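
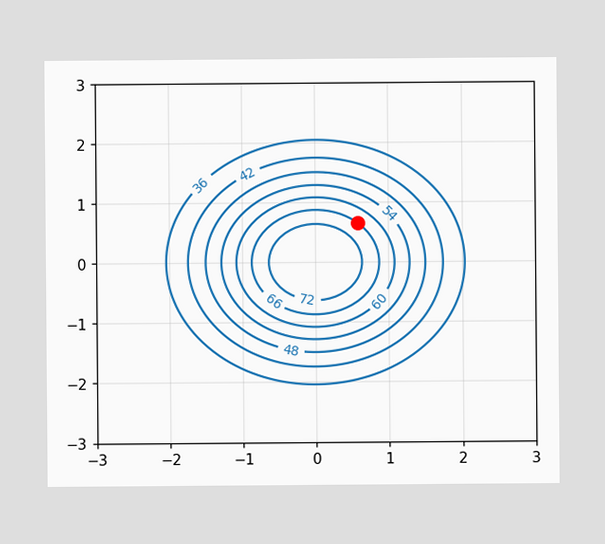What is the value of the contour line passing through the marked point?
The marked point sits on the contour labelled 66.

66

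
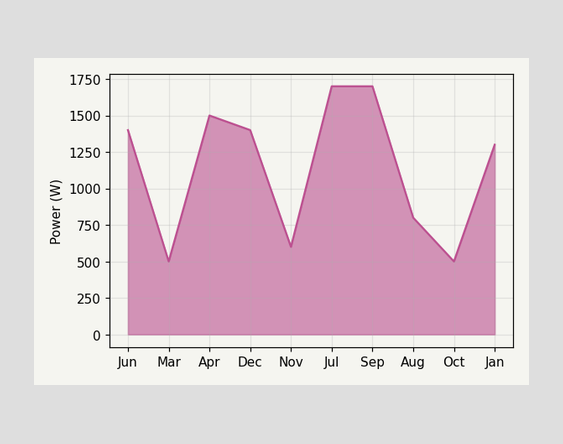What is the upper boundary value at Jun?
At Jun the upper boundary is at 1400W.

1400W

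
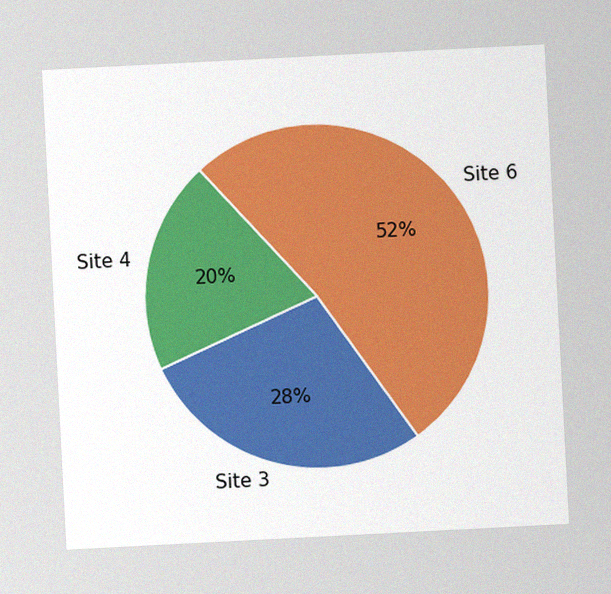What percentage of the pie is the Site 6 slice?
52%

The chart is tilted about 3° counter-clockwise, with some photo noise. The Site 6 slice takes up 52% of the pie.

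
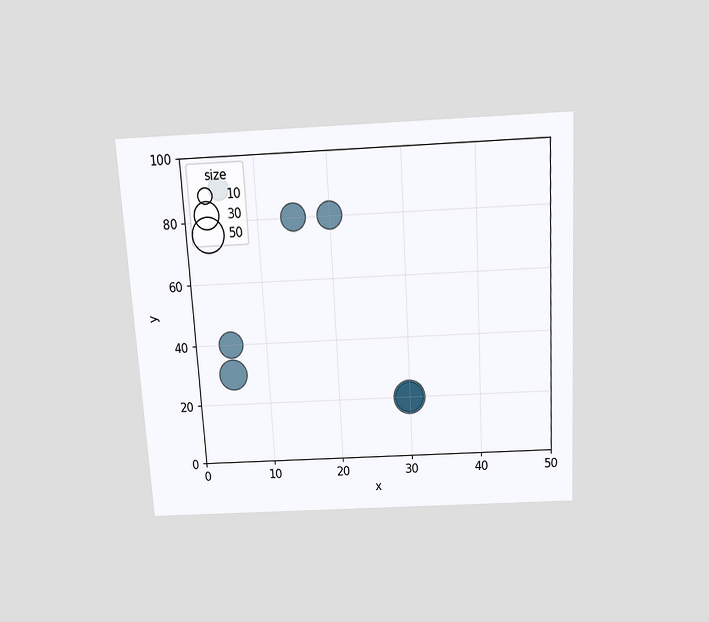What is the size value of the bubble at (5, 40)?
30

The chart is tilted about 3° counter-clockwise and viewed slightly from above. Matching the bubble at (5, 40) against the size legend gives 30.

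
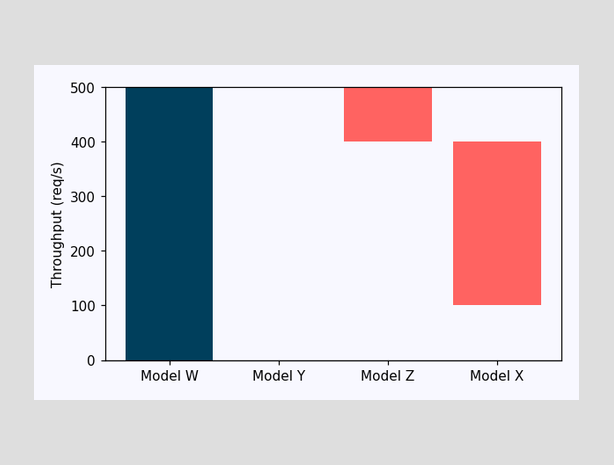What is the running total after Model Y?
500req/s

After Model Y the running total reaches 500req/s.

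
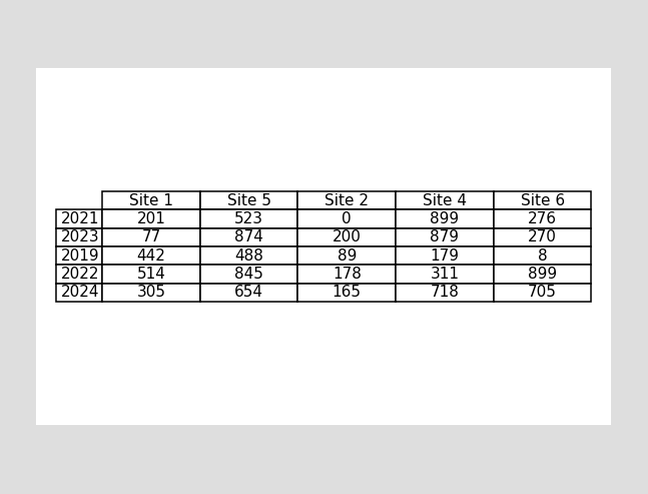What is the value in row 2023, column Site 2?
200

The (2023, Site 2) cell reads 200.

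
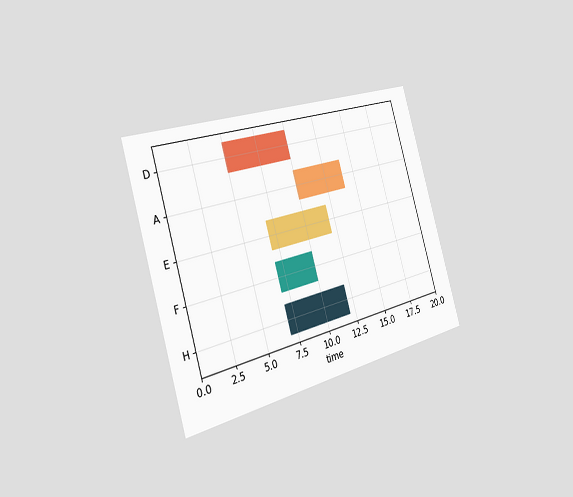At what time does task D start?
The chart is tilted about 16° counter-clockwise and viewed slightly from the left. The D bar begins at t=5.

5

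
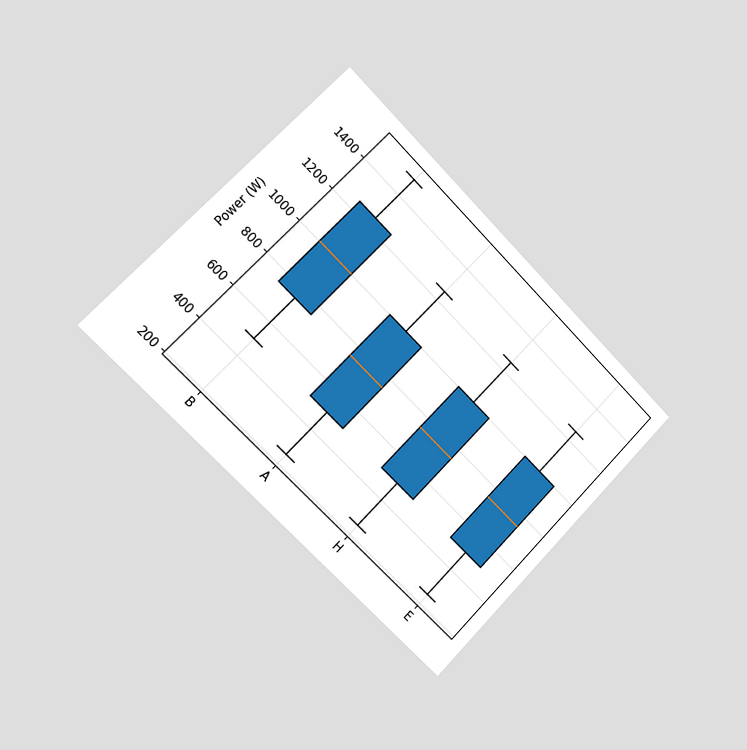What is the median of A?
The chart is tilted about 45° clockwise and viewed slightly from the left. The median line in the A box sits at 750W.

750W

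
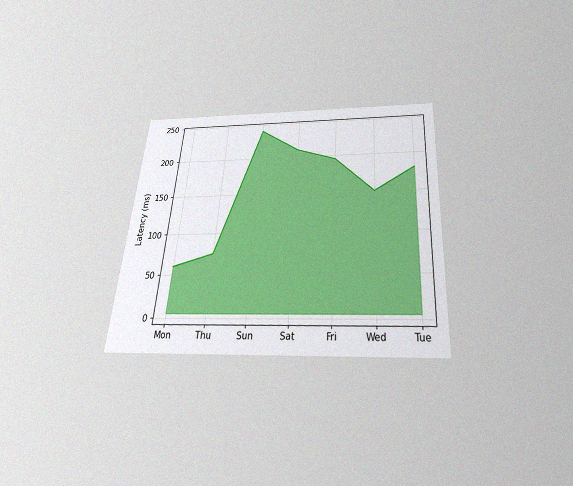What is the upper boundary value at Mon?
60ms

The chart is tilted about 4° clockwise and viewed slightly from below, with some photo noise. At Mon the upper boundary is at 60ms.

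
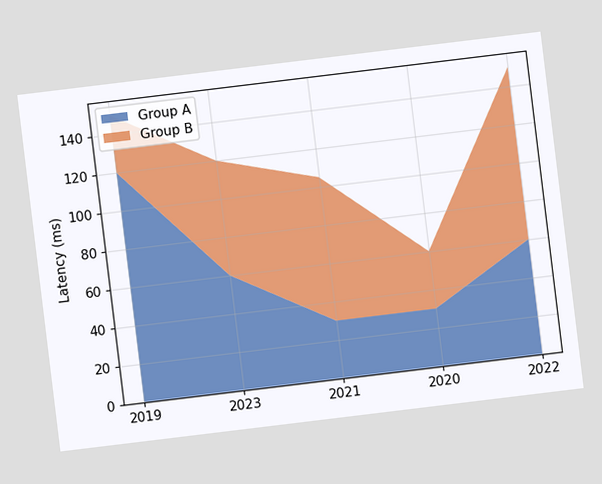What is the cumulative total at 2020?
The chart is tilted about 7° counter-clockwise. The stacked total at 2020 reaches 60ms.

60ms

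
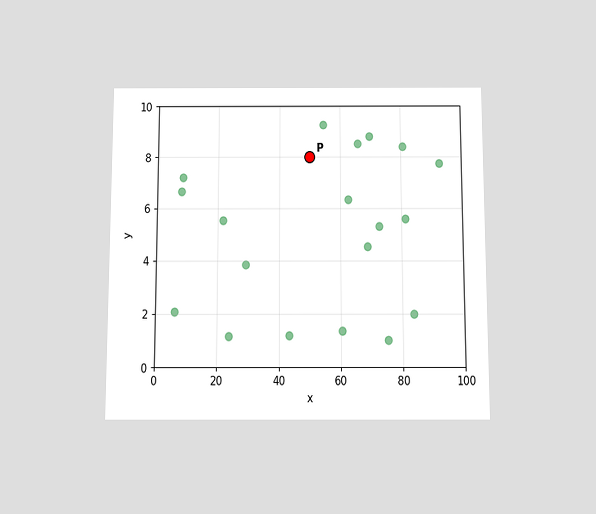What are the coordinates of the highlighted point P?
(50, 8)

The chart is viewed slightly from below. Following the gridlines from P to each axis, P sits at (50, 8).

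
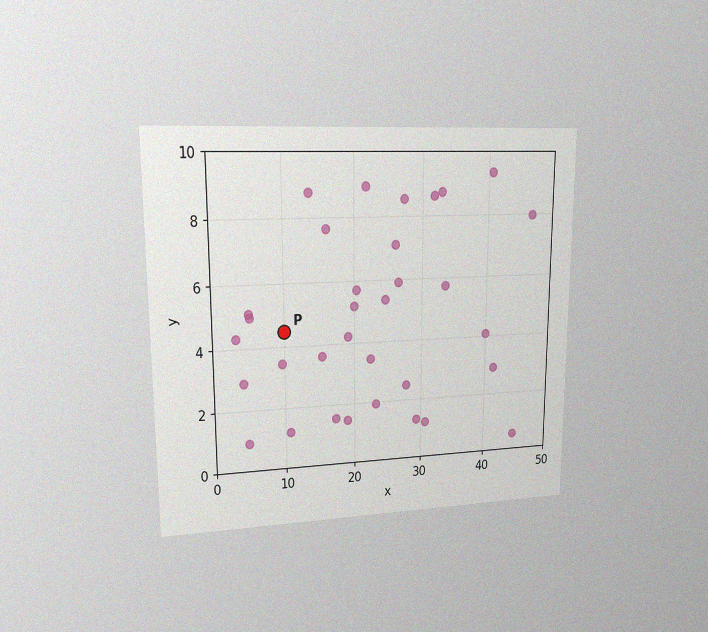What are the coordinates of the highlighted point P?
The chart is viewed at a slight angle, with some photo noise. Following the gridlines from P to each axis, P sits at (10, 4.5).

(10, 4.5)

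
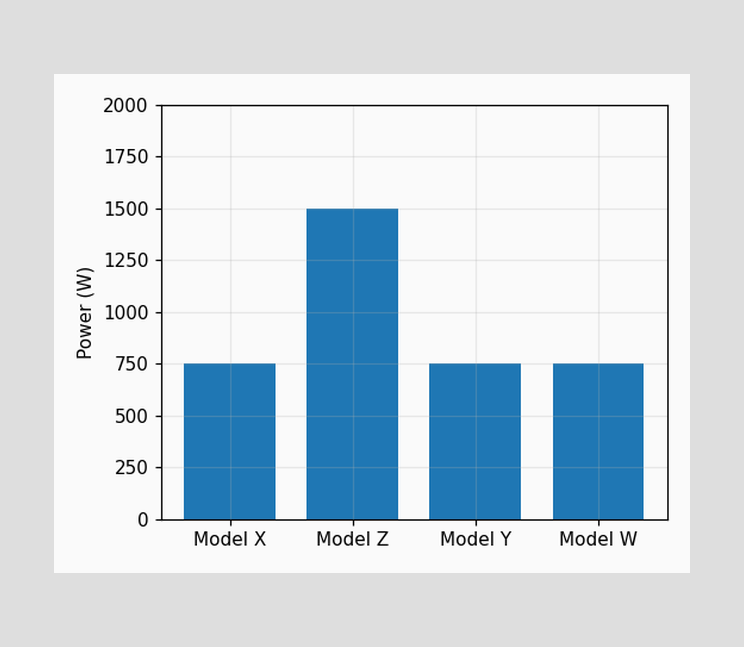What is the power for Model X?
750W

Reading along the chart's y-axis, the Model X bar reaches 750W.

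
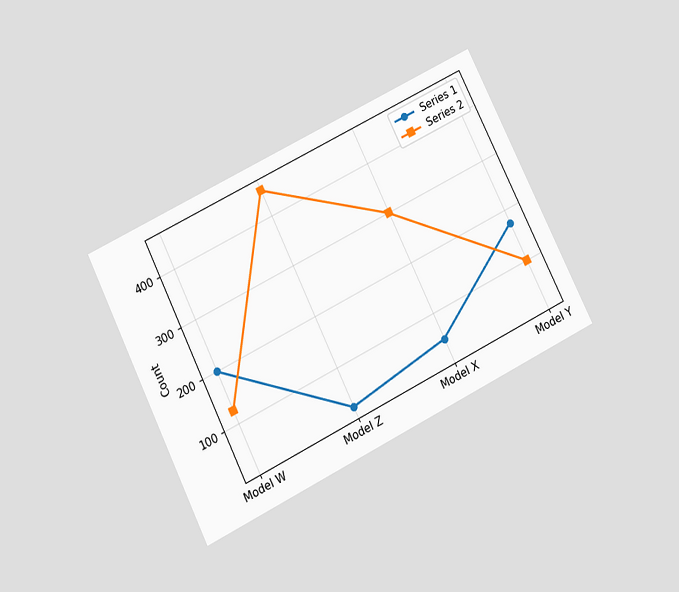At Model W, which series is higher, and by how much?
The chart is tilted about 26° counter-clockwise and viewed slightly from below. At Model W, Series 1 sits above the other line by 75.

Series 1, by 75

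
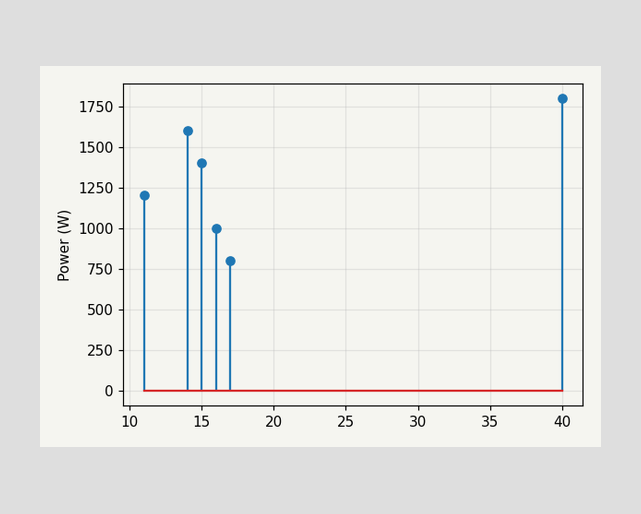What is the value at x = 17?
800W

The stem at x=17 reaches 800W.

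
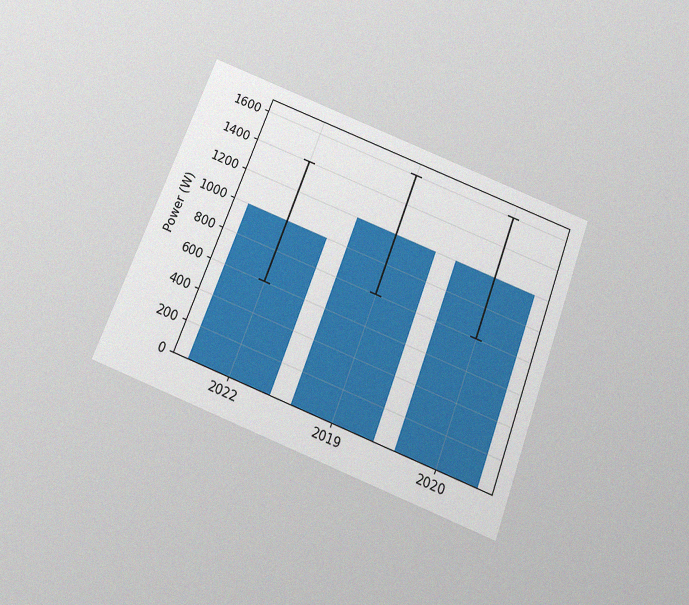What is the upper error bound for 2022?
1400W

The chart is tilted about 21° clockwise and viewed slightly from below, with some photo noise. The 2022 bar's upper whisker reaches 1400W.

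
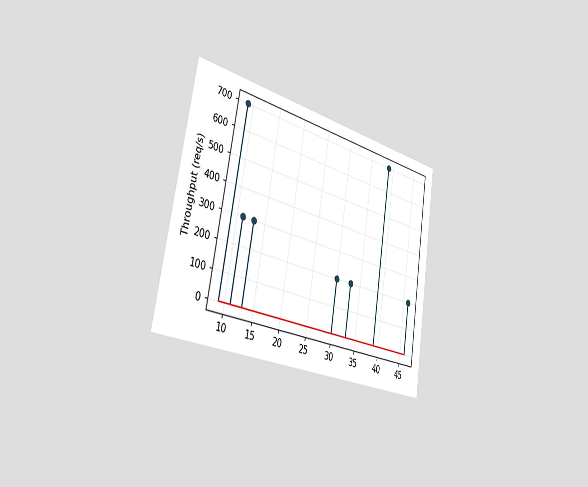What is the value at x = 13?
300req/s

The chart is tilted about 9° clockwise and viewed slightly from the left. The stem at x=13 reaches 300req/s.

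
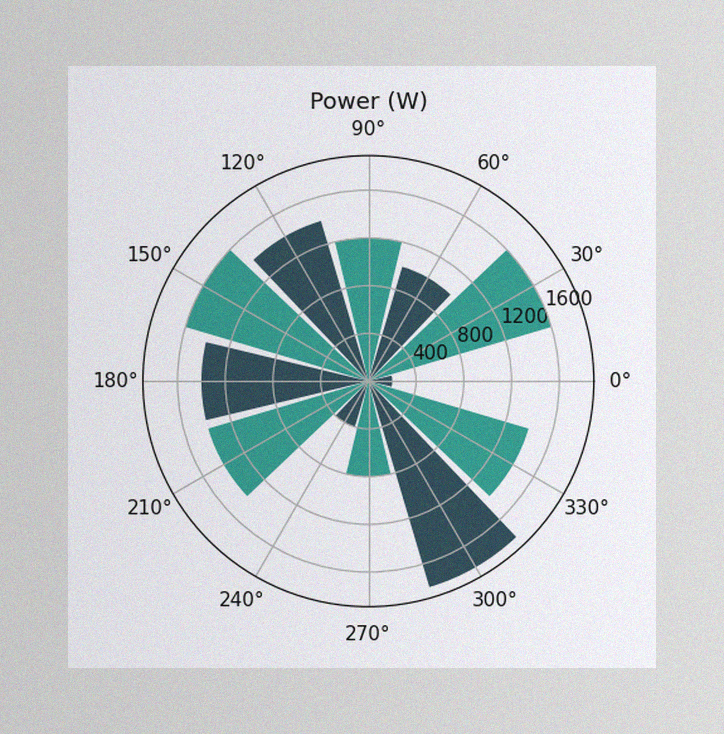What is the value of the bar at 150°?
The image has some photo noise and uneven lighting. The bar at 150° reaches 1600W on the radial axis.

1600W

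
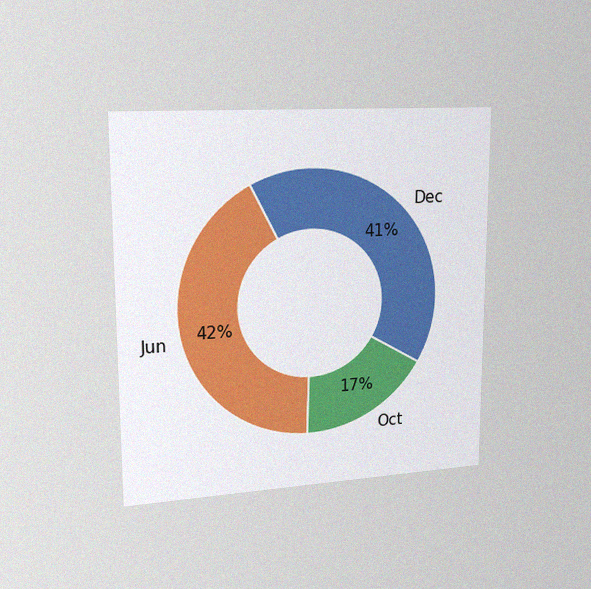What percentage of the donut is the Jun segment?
42%

The chart is viewed slightly from the left, with some photo noise. The Jun segment takes up 42% of the ring.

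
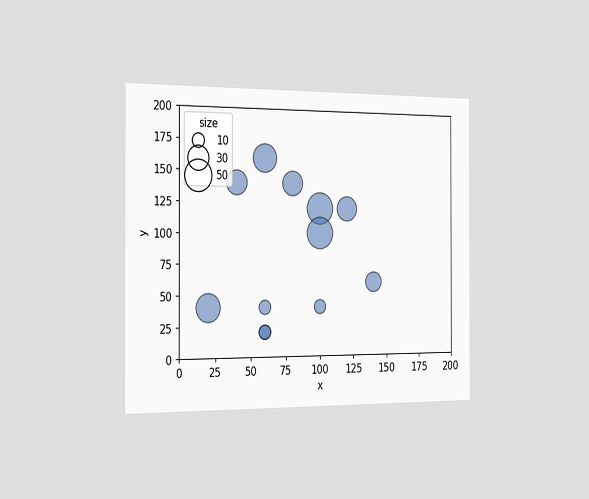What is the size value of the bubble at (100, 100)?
The chart is viewed slightly from the left. Matching the bubble at (100, 100) against the size legend gives 50.

50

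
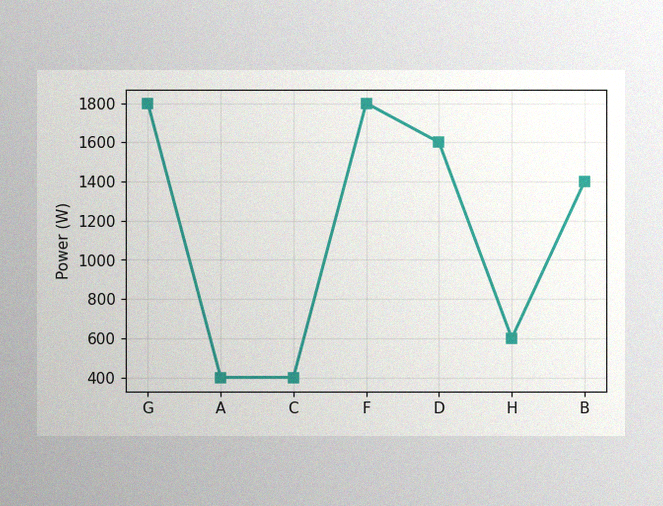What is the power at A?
400W

The image has some photo noise and uneven lighting. At A, the line is at 400W.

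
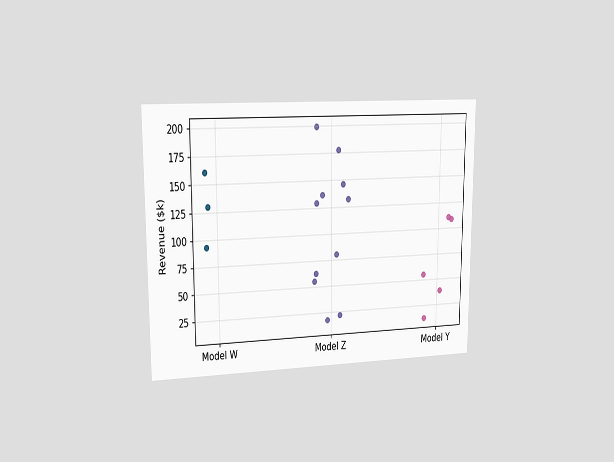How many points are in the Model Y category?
5

The chart is viewed slightly from the left. Counting the markers in the Model Y column gives 5.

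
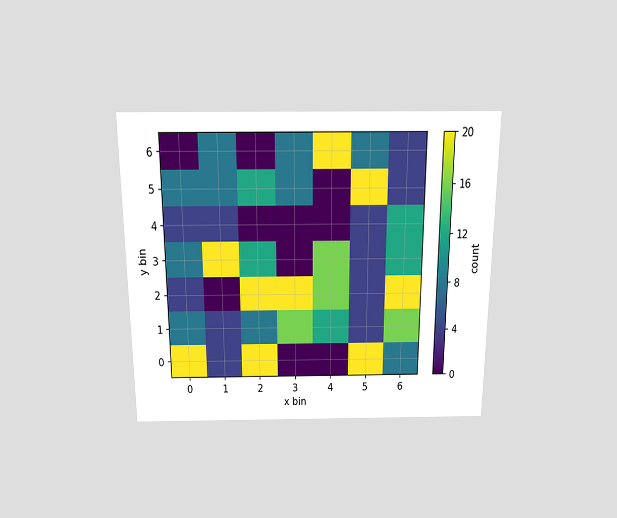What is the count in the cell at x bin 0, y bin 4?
4

The chart is viewed slightly from above. Matching the cell (0, 4) against the colorbar gives 4.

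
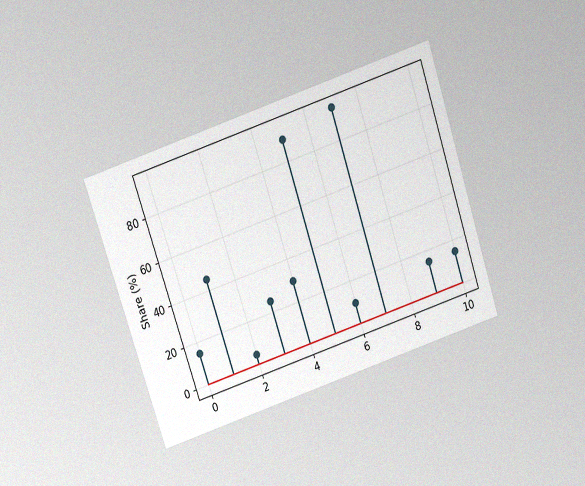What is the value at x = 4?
The chart is tilted about 18° counter-clockwise and viewed slightly from above, with some photo noise. The stem at x=4 reaches 30%.

30%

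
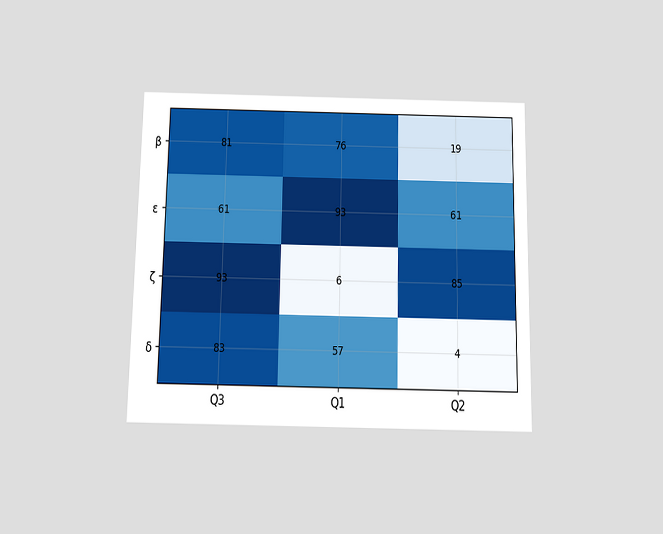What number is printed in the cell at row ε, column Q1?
The chart is viewed slightly from below. The (ε, Q1) cell reads 93.

93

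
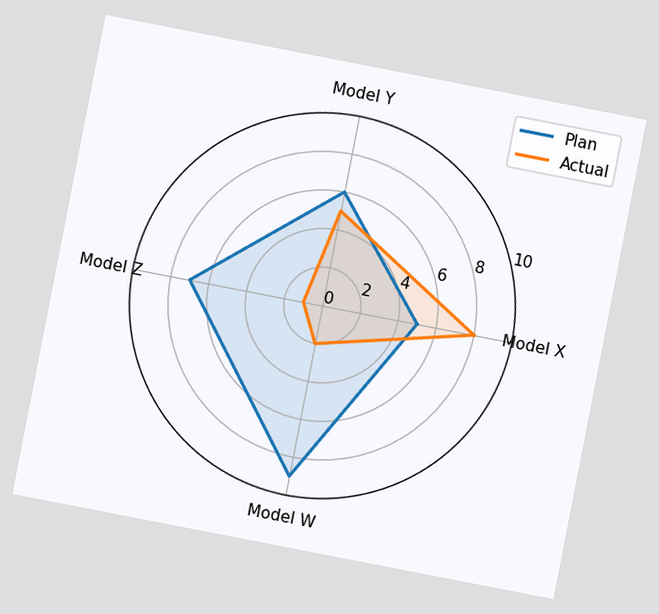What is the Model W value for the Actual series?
The chart is tilted about 11° clockwise. On the Model W axis, Actual reaches 2.

2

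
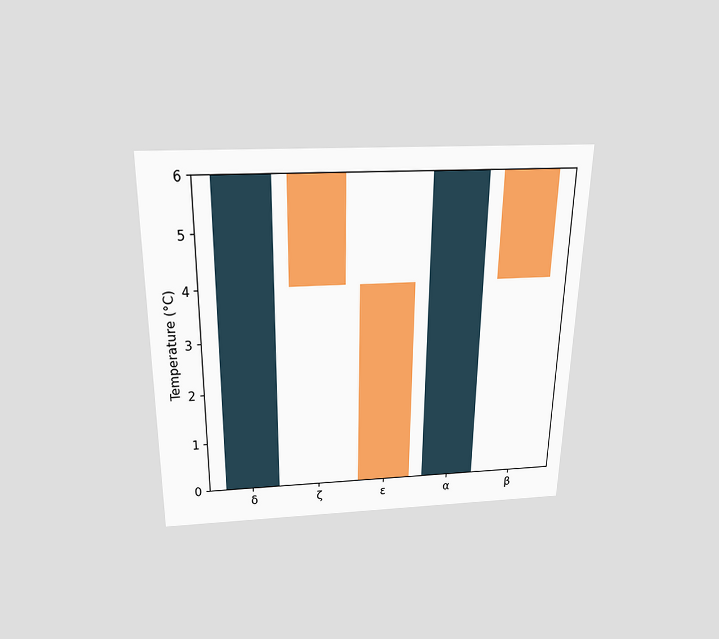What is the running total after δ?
The chart is viewed slightly from above. After δ the running total reaches 6°C.

6°C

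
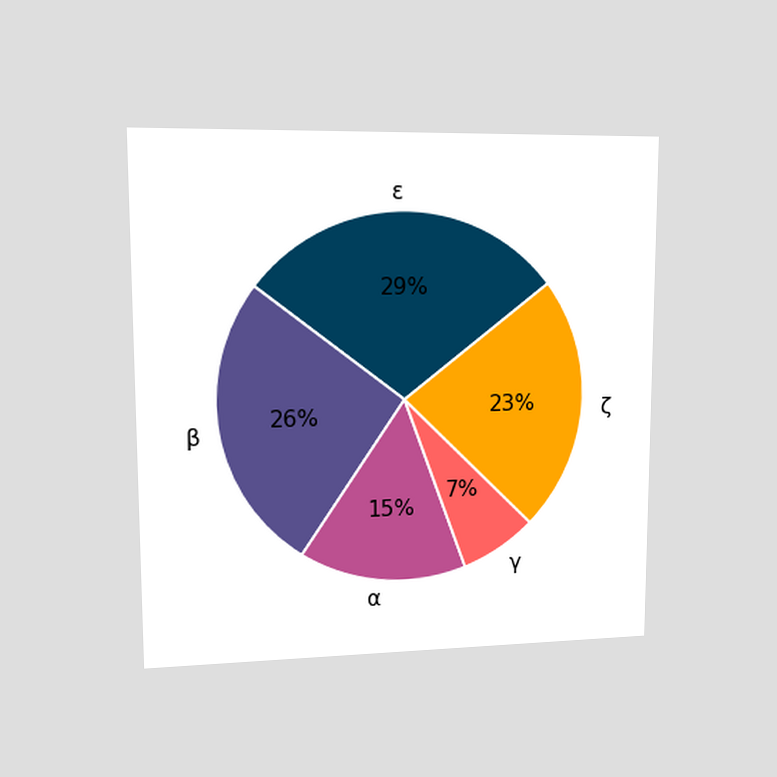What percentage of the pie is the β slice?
26%

The chart is viewed at a slight angle. The β slice takes up 26% of the pie.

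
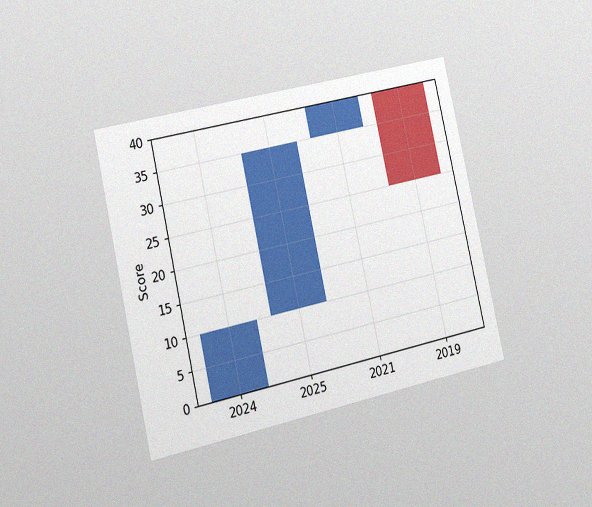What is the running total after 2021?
The chart is tilted about 12° counter-clockwise and viewed slightly from the left, with some photo noise. After 2021 the running total reaches 40.

40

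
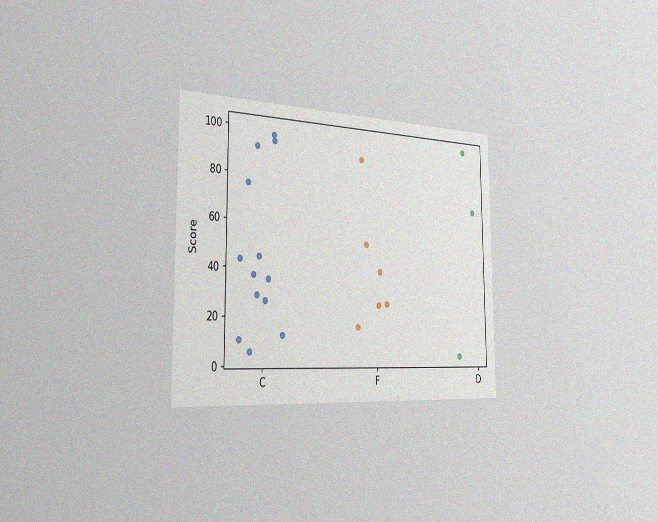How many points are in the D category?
3

The chart is viewed slightly from the left, with some photo noise. Counting the markers in the D column gives 3.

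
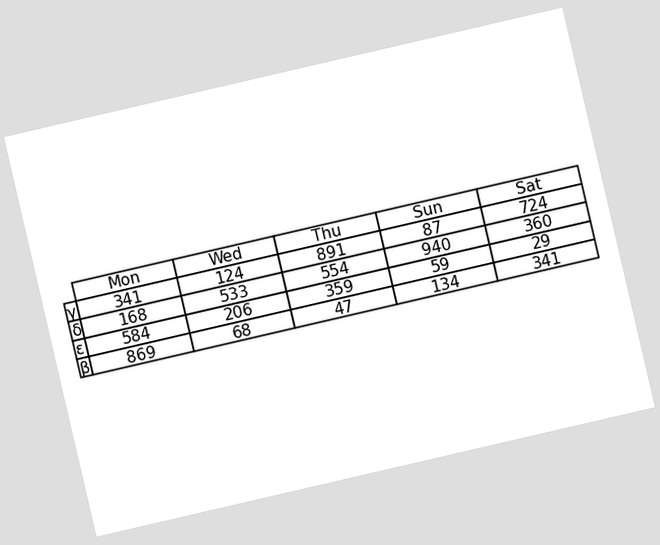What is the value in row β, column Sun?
The chart is tilted about 13° counter-clockwise. The (β, Sun) cell reads 134.

134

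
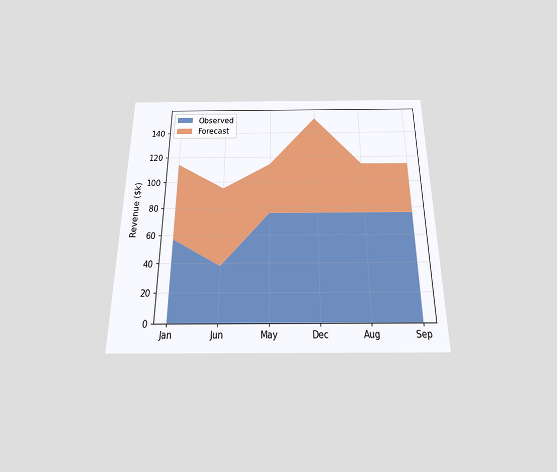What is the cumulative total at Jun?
The chart is viewed slightly from below. The stacked total at Jun reaches $95k.

$95k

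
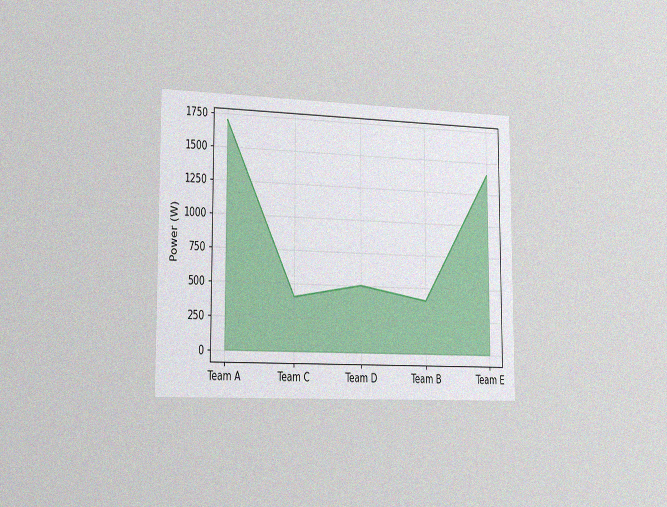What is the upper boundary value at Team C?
400W

The chart is viewed slightly from the left, with some photo noise. At Team C the upper boundary is at 400W.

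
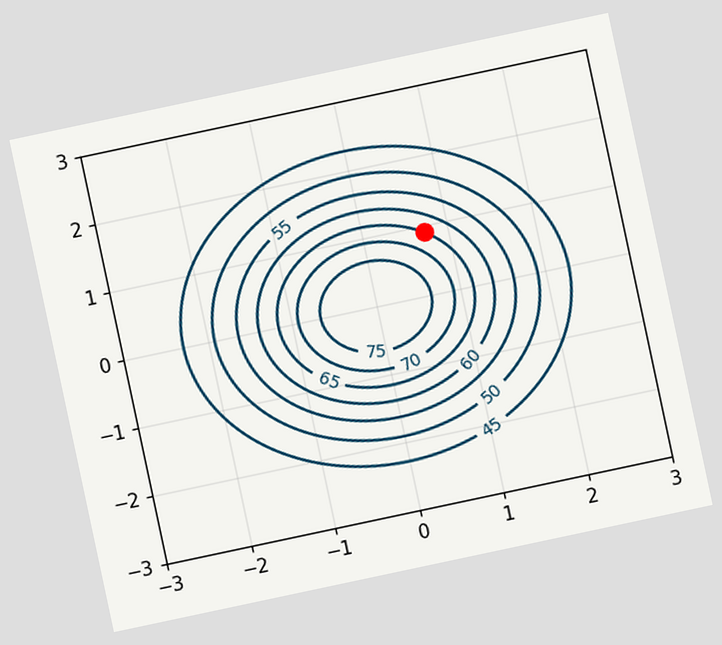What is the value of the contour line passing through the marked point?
65

The chart is tilted about 12° counter-clockwise. The marked point sits on the contour labelled 65.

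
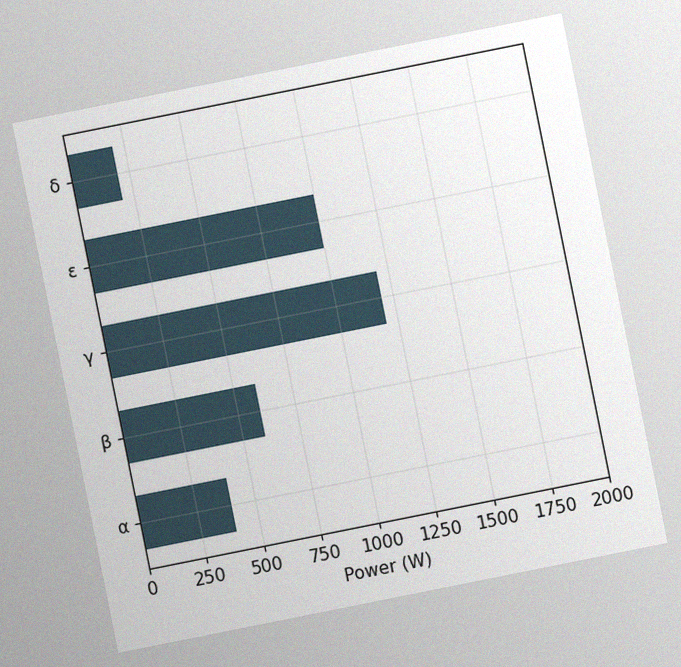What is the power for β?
The chart is tilted about 11° counter-clockwise, with some photo noise. Reading along the chart's x-axis, the β bar reaches 600W.

600W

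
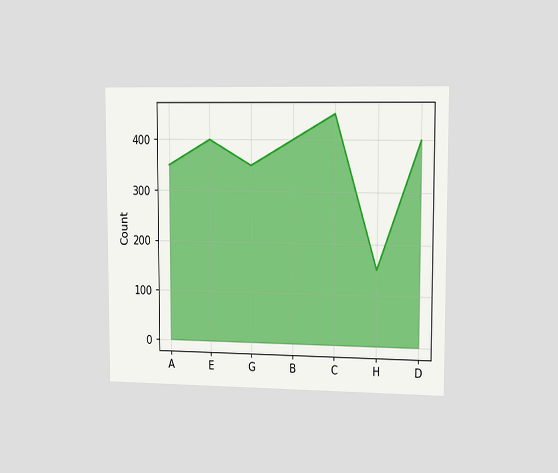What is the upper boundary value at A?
The chart is viewed slightly from the right. At A the upper boundary is at 350.

350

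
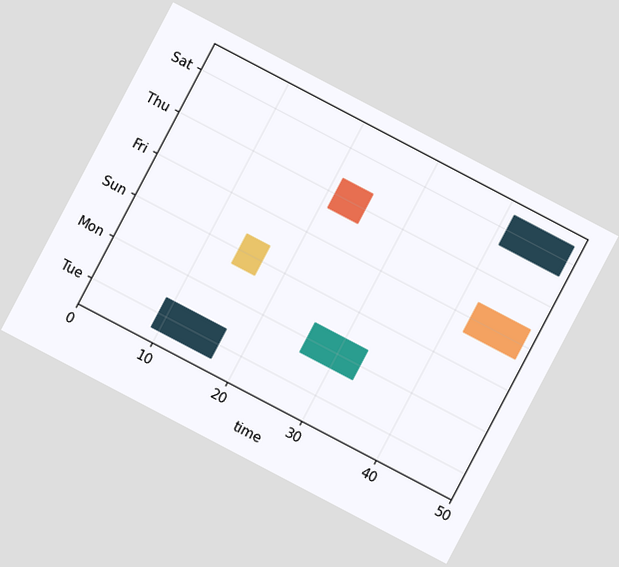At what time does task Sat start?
41

The chart is tilted about 28° clockwise. The Sat bar begins at t=41.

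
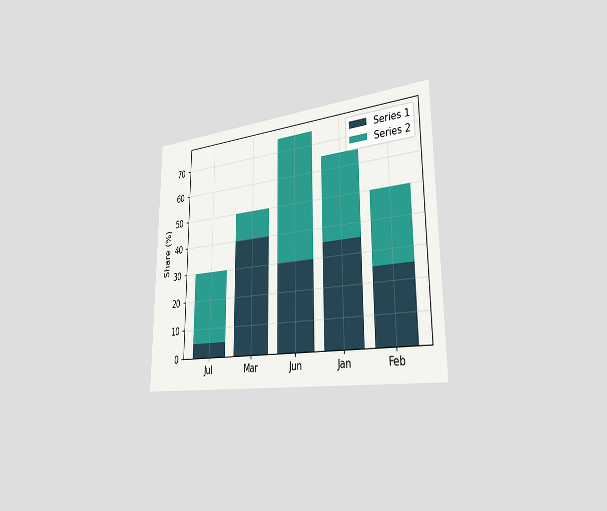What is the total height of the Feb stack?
The chart is viewed slightly from the right. The Feb stack's top reaches 50% on the y-axis.

50%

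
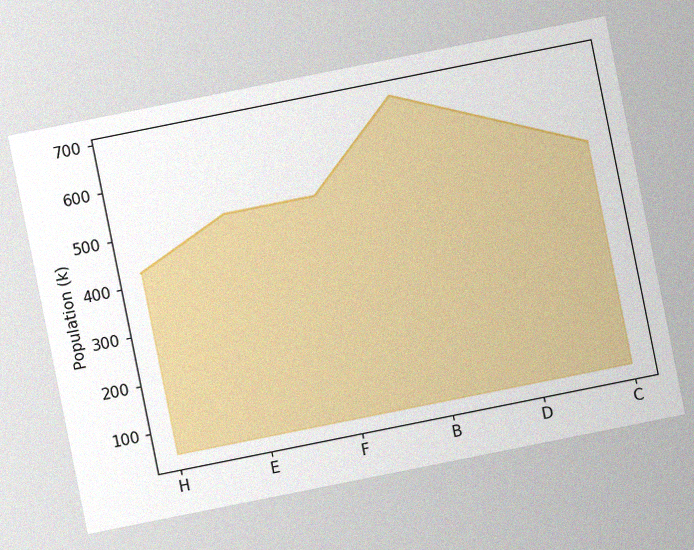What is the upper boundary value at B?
The chart is tilted about 11° counter-clockwise, with some photo noise. At B the upper boundary is at 680k.

680k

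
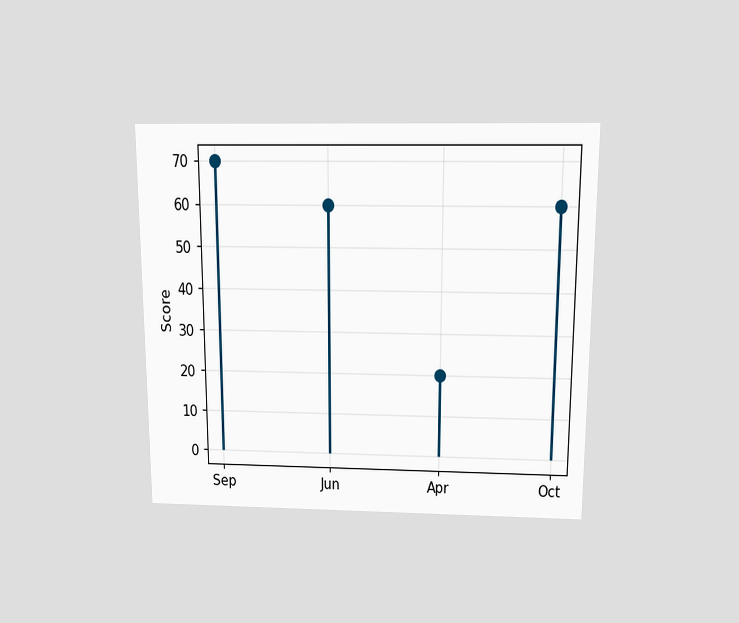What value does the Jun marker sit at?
The chart is viewed slightly from above. The Jun marker sits at 60.

60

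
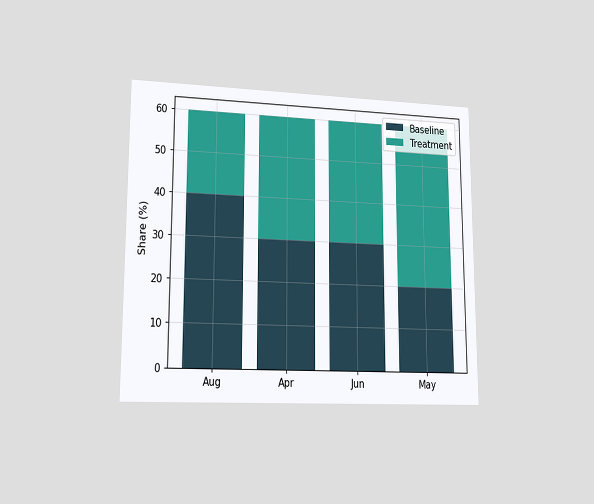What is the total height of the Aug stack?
60%

The chart is viewed at a slight angle. The Aug stack's top reaches 60% on the y-axis.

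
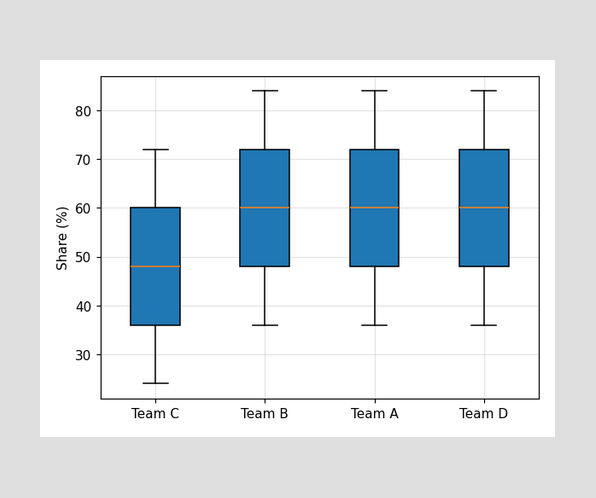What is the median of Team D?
The median line in the Team D box sits at 60%.

60%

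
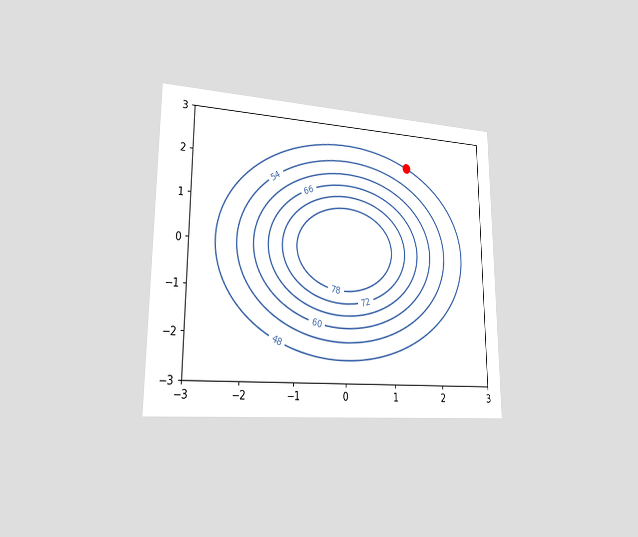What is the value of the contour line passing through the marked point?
48

The chart is viewed slightly from the left. The marked point sits on the contour labelled 48.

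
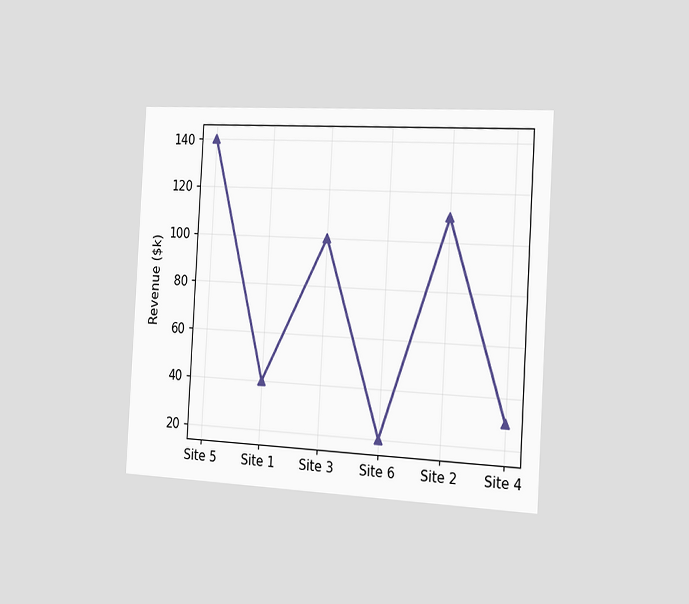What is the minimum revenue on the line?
$20k

The chart is tilted about 3° clockwise and viewed slightly from the right. The lowest point is at Site 6, and reading across to the y-axis gives $20k.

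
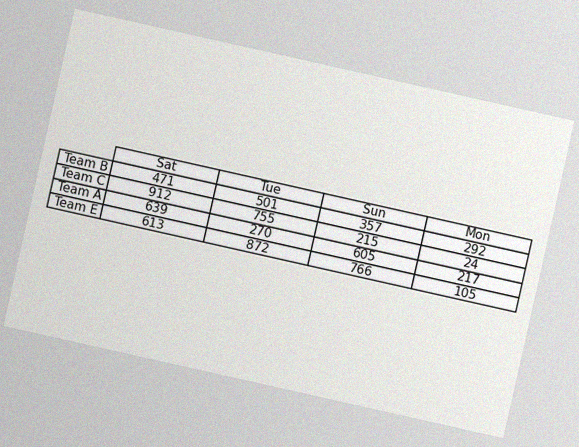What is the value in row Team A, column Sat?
639

The chart is tilted about 13° clockwise, with some photo noise. The (Team A, Sat) cell reads 639.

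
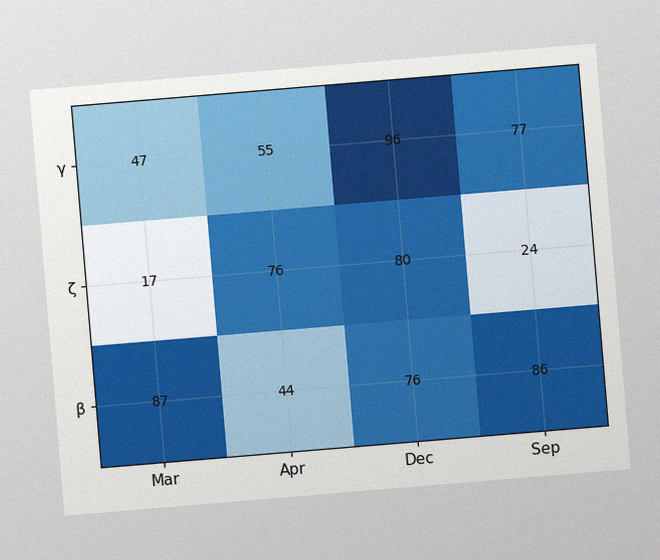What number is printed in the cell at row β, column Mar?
87

The chart is tilted about 5° counter-clockwise, with some photo noise. The (β, Mar) cell reads 87.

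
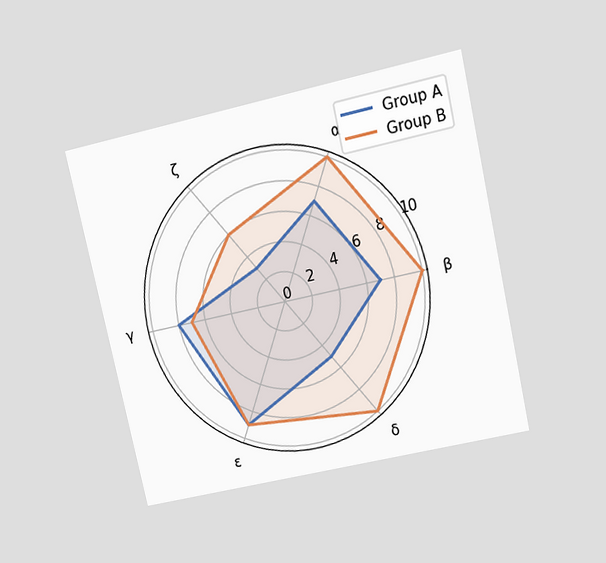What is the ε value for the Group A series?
The chart is tilted about 13° counter-clockwise and viewed at a slight angle. On the ε axis, Group A reaches 9.

9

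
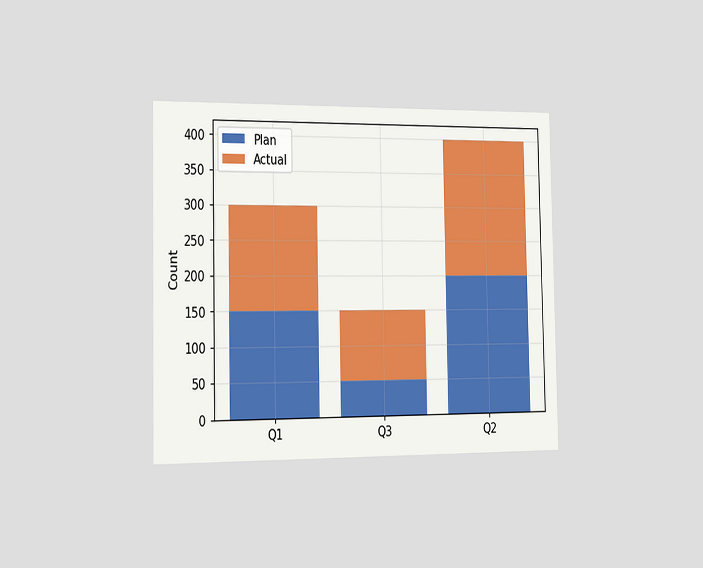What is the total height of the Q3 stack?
The chart is viewed slightly from the left. The Q3 stack's top reaches 150 on the y-axis.

150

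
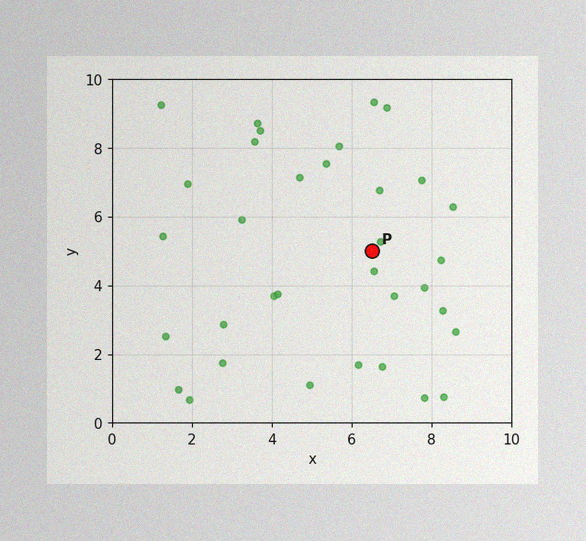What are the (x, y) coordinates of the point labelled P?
The image has some photo noise and uneven lighting. Following the gridlines from P to each axis, P sits at (6.5, 5).

(6.5, 5)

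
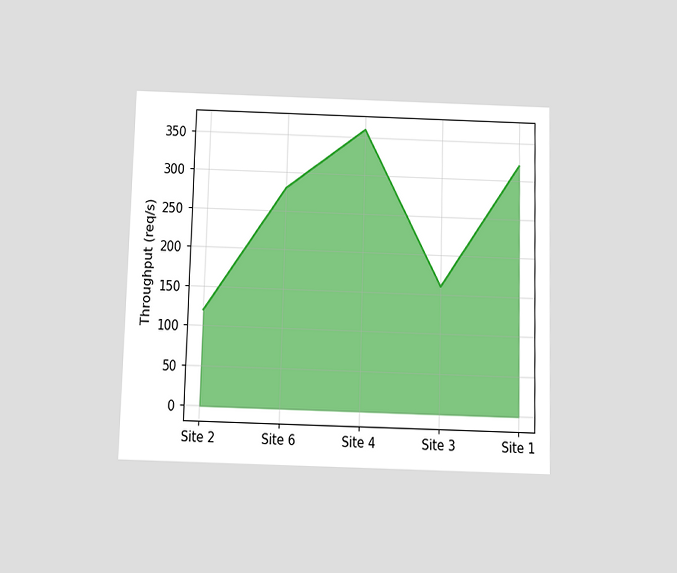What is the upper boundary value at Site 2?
120req/s

The chart is viewed slightly from below. At Site 2 the upper boundary is at 120req/s.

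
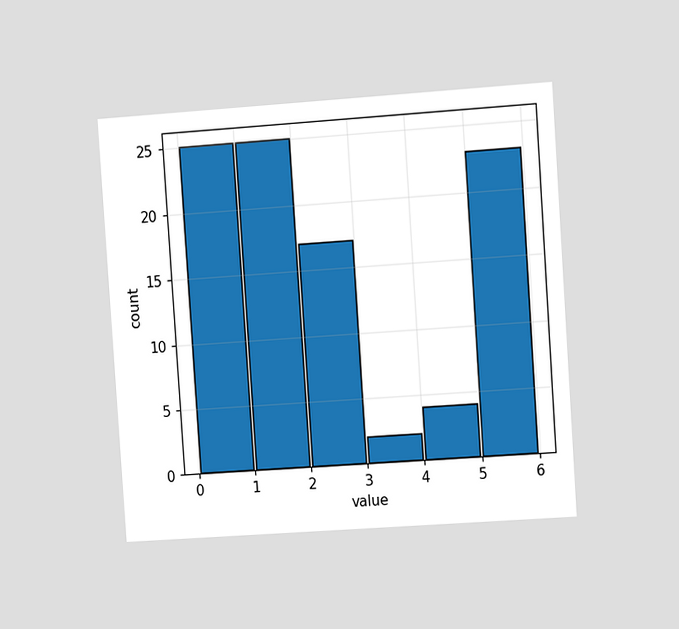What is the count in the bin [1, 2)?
25

The chart is tilted about 4° counter-clockwise and viewed slightly from the right. The [1, 2) bin has height 25.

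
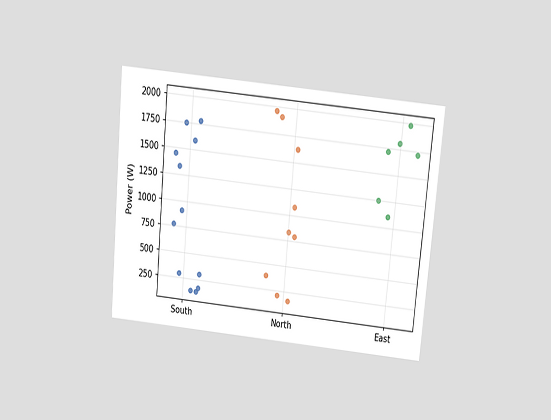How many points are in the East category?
The chart is tilted about 5° clockwise and viewed slightly from above. Counting the markers in the East column gives 6.

6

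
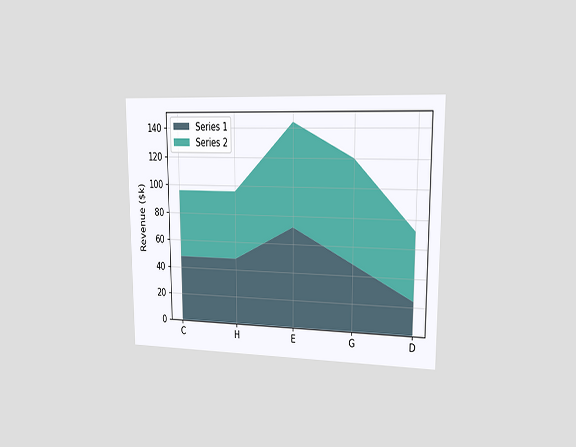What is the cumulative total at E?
$144k

The chart is viewed slightly from the right. The stacked total at E reaches $144k.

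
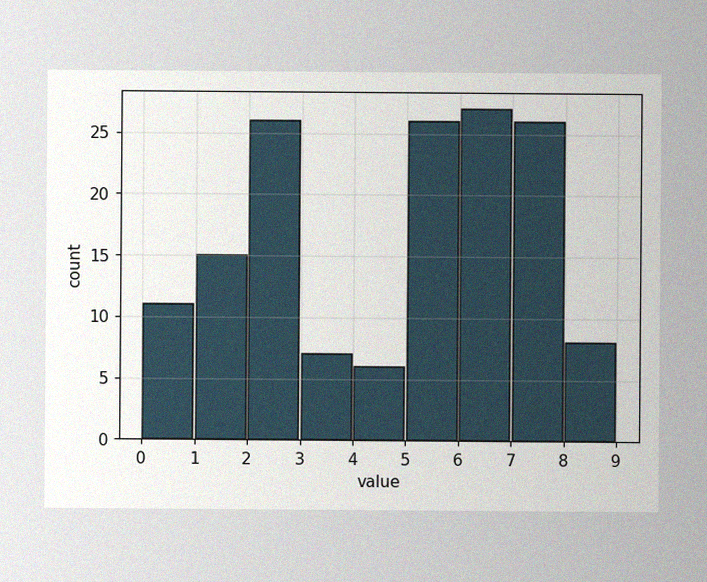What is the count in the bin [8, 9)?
8

The image has some photo noise and uneven lighting. The [8, 9) bin has height 8.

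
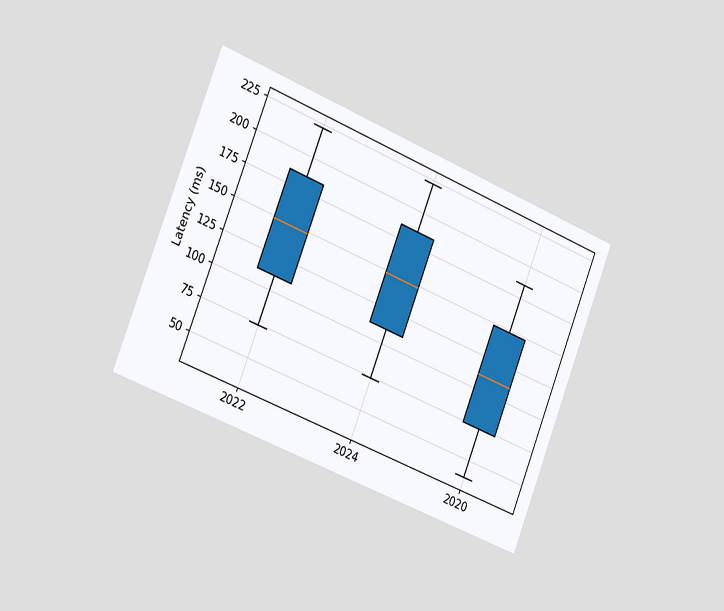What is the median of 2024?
The chart is tilted about 22° clockwise and viewed slightly from the left. The median line in the 2024 box sits at 148ms.

148ms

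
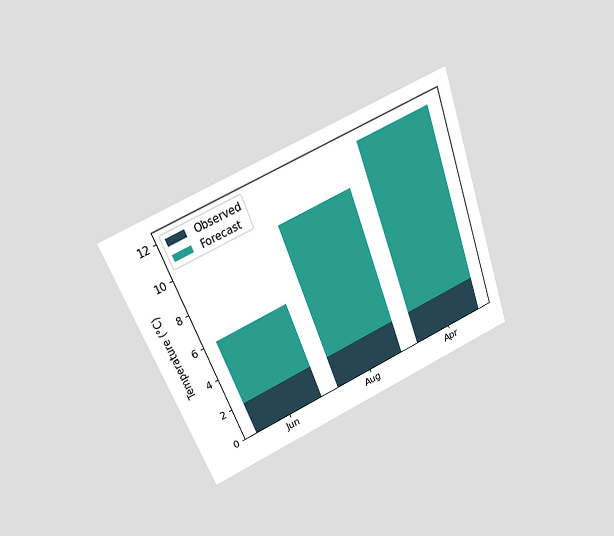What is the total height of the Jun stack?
The chart is tilted about 21° counter-clockwise and viewed slightly from above. The Jun stack's top reaches 6°C on the y-axis.

6°C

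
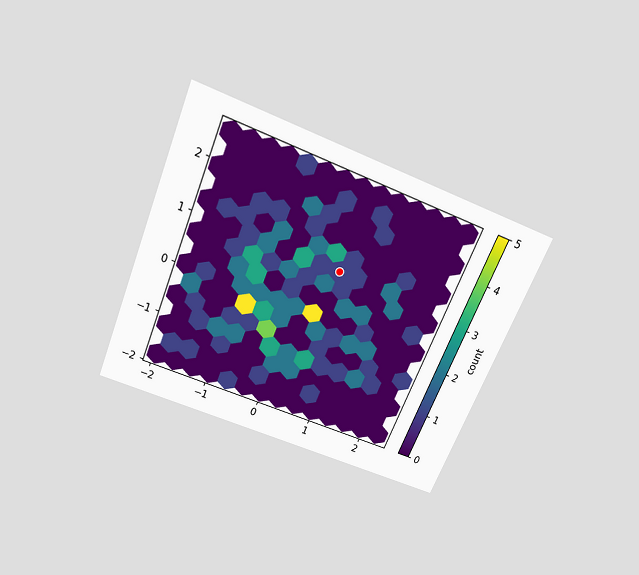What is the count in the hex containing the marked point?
The chart is tilted about 22° clockwise and viewed slightly from above. The marked hex reads 1 on the colorbar.

1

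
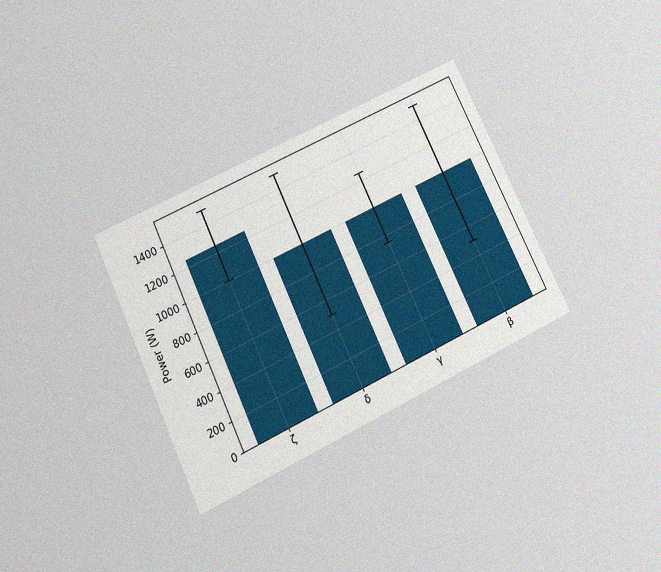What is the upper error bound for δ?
The chart is tilted about 26° counter-clockwise and viewed slightly from below, with some photo noise. The δ bar's upper whisker reaches 1500W.

1500W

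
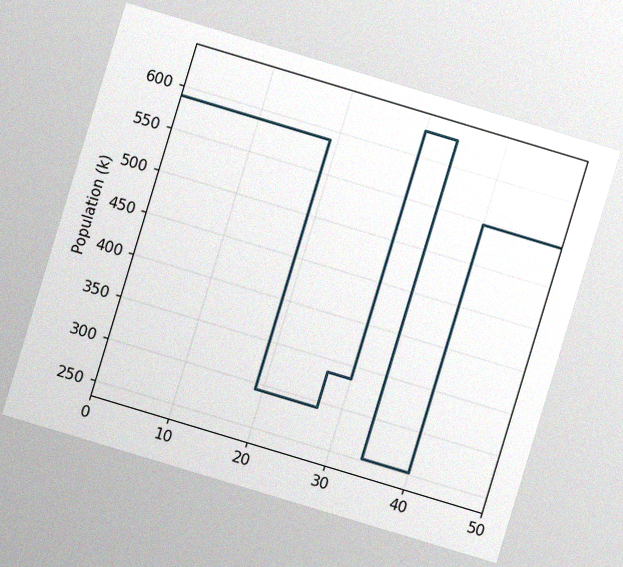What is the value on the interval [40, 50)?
The chart is tilted about 17° clockwise, with some photo noise. On [40, 50) the step sits at 546k.

546k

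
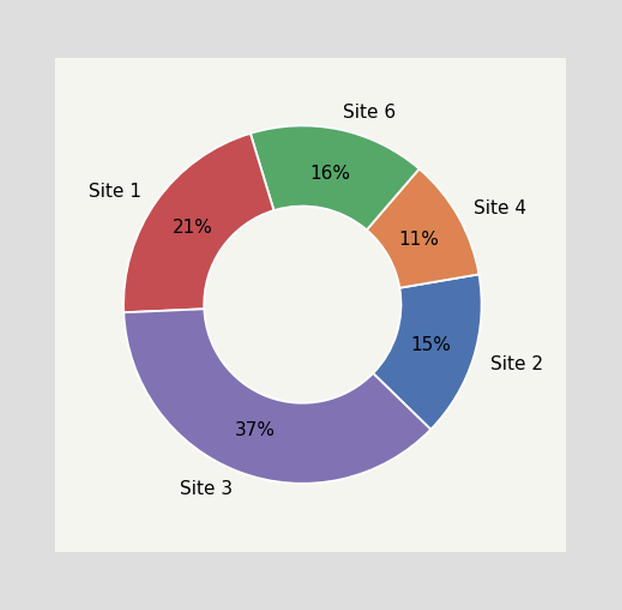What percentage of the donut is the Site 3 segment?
The Site 3 segment takes up 37% of the ring.

37%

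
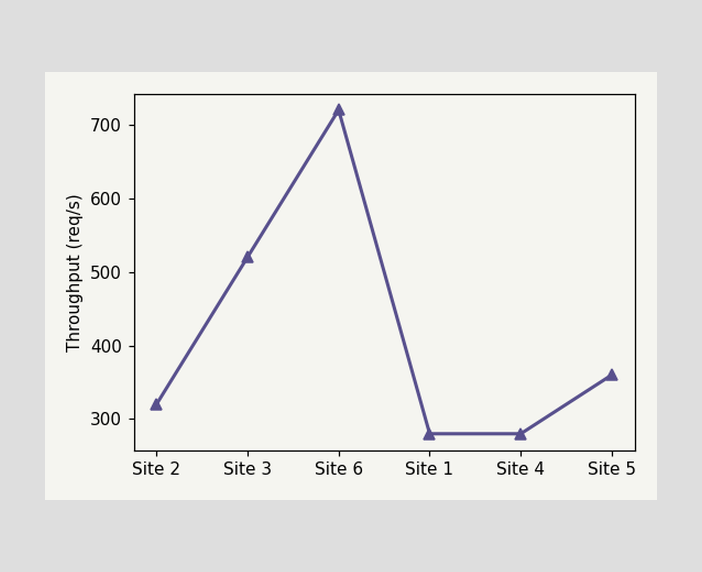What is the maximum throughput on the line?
The highest point is at Site 6, and reading across to the y-axis gives 720req/s.

720req/s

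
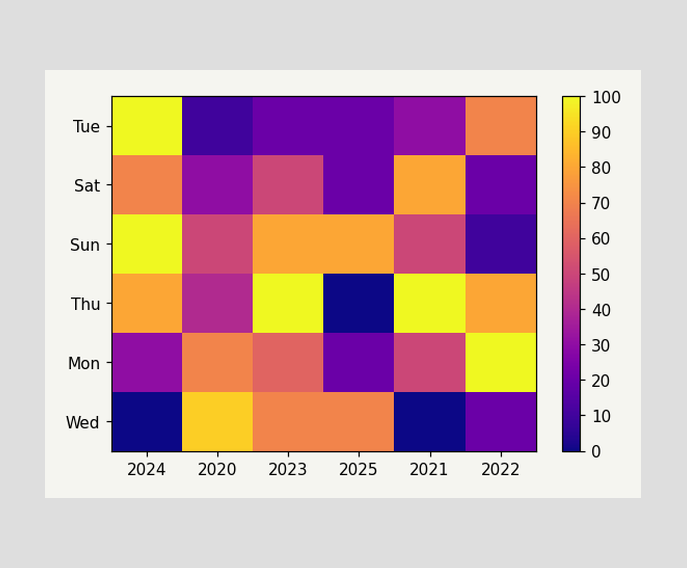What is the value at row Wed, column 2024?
Matching cell (Wed, 2024) against the colorbar gives 0.

0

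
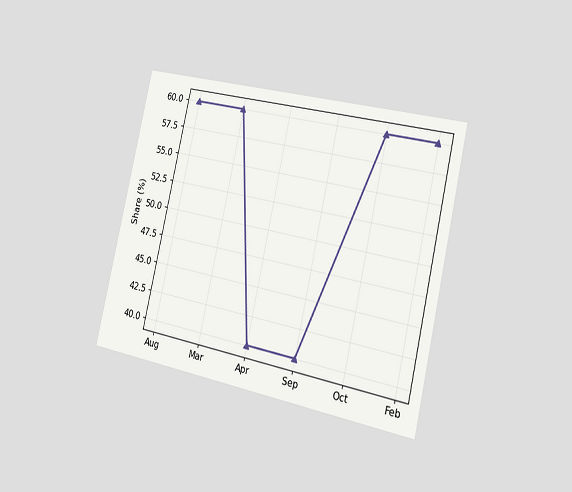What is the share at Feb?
The chart is tilted about 13° clockwise and viewed slightly from the right. At Feb, the line is at 60%.

60%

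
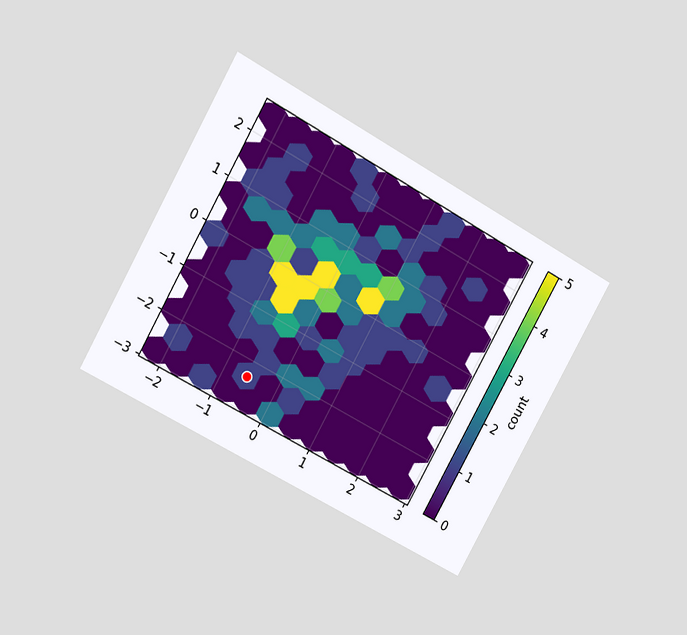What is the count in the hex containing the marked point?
1

The chart is tilted about 29° clockwise and viewed at a slight angle. The marked hex reads 1 on the colorbar.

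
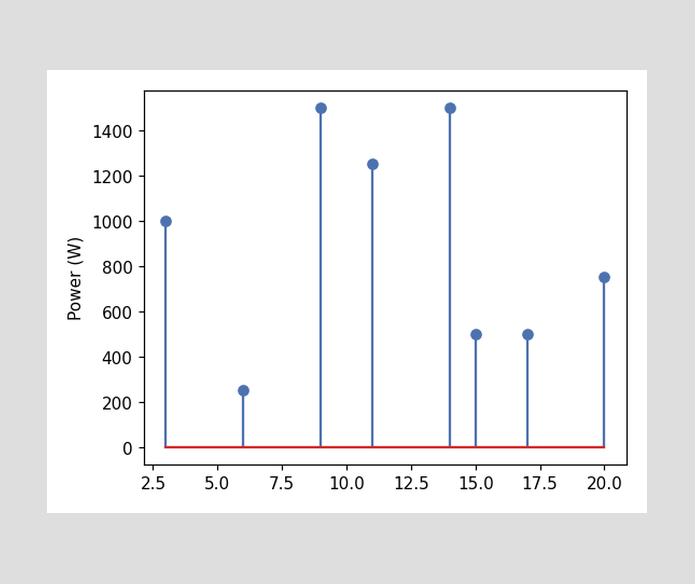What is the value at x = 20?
750W

The stem at x=20 reaches 750W.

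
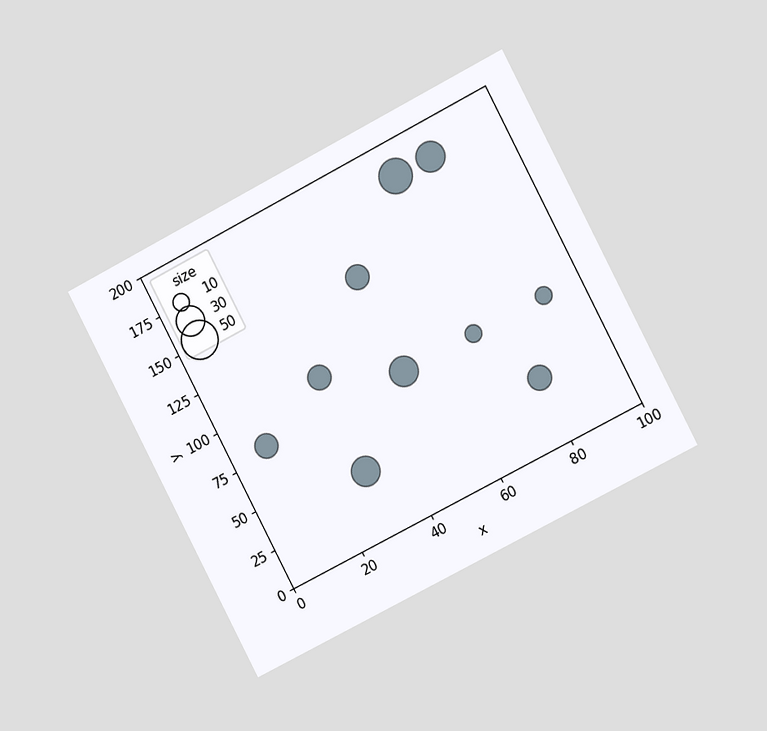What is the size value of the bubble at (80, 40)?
20

The chart is tilted about 27° counter-clockwise and viewed at a slight angle. Matching the bubble at (80, 40) against the size legend gives 20.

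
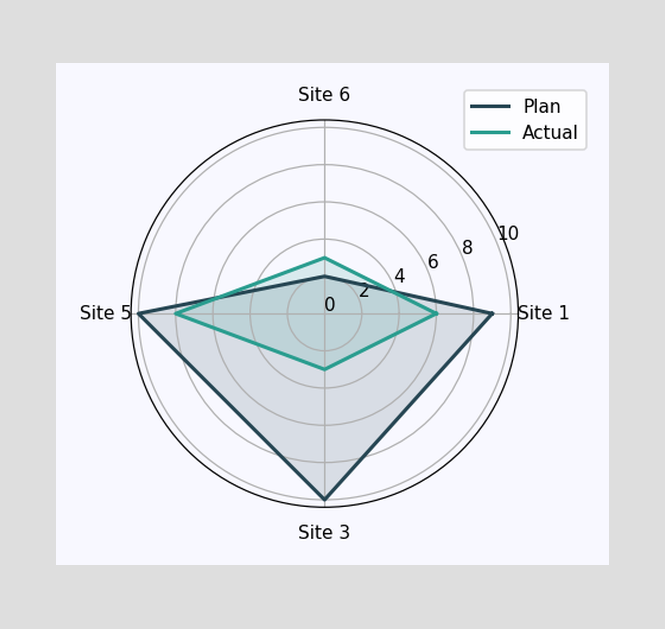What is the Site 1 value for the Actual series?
6

On the Site 1 axis, Actual reaches 6.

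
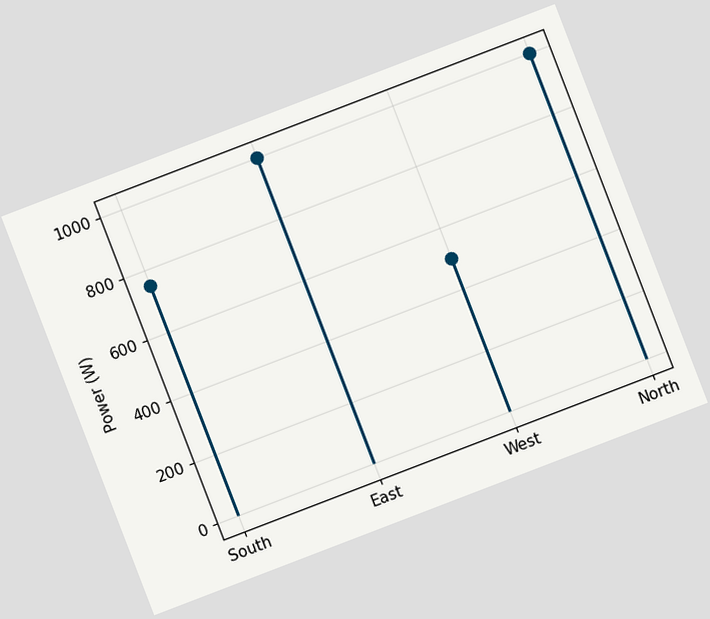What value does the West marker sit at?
500W

The chart is tilted about 21° counter-clockwise. The West marker sits at 500W.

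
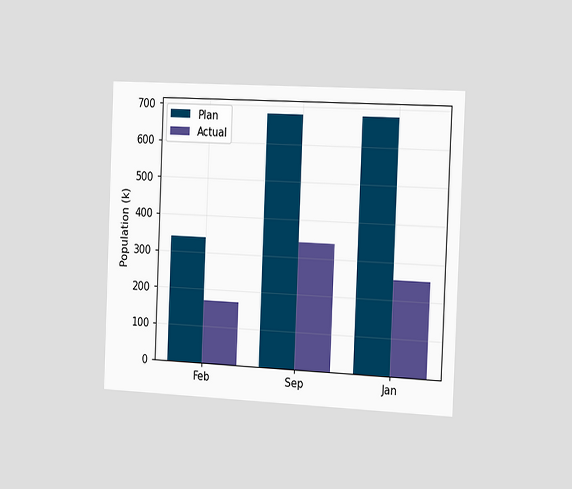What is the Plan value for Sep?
The chart is tilted about 2° clockwise and viewed slightly from the right. The Plan bar at Sep reaches 680k on the y-axis.

680k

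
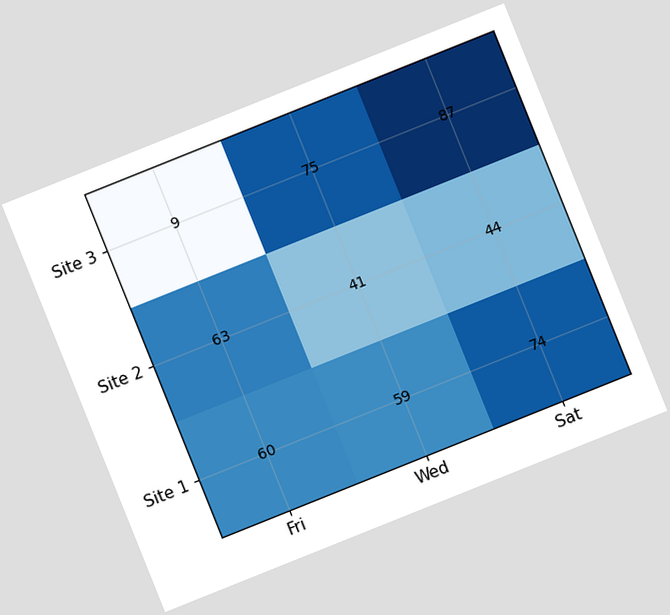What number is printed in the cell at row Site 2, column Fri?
63

The chart is tilted about 22° counter-clockwise. The (Site 2, Fri) cell reads 63.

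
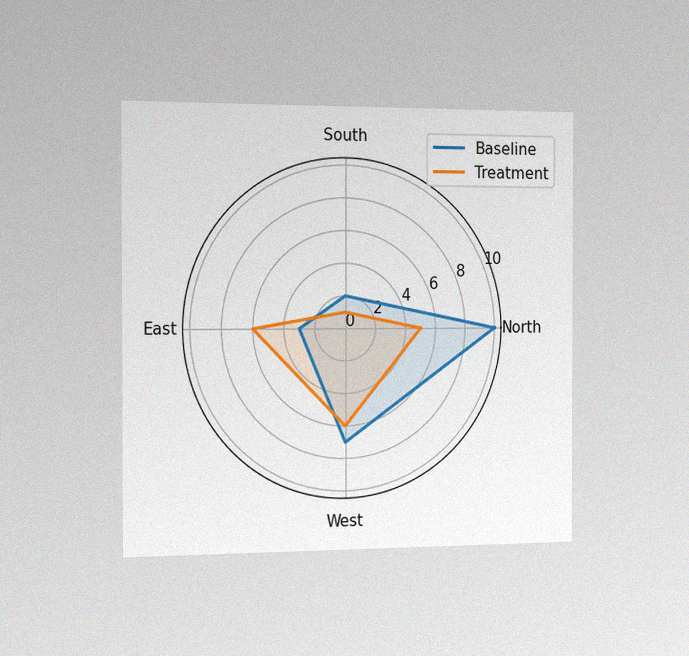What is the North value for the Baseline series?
10

The chart is viewed slightly from the left, with some photo noise. On the North axis, Baseline reaches 10.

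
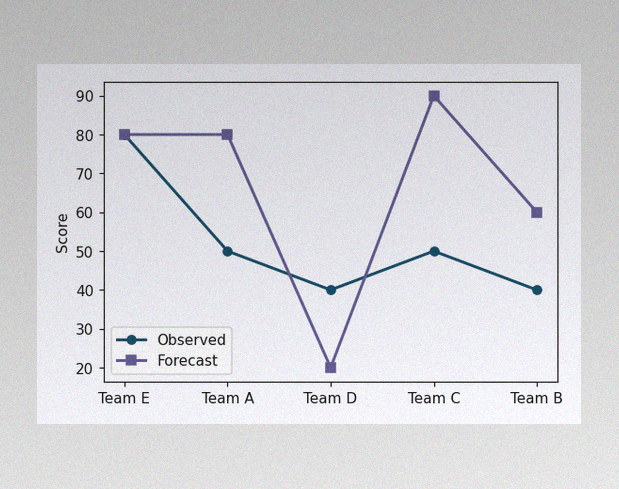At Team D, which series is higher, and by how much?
The image has some photo noise and uneven lighting. At Team D, Observed sits above the other line by 20.

Observed, by 20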